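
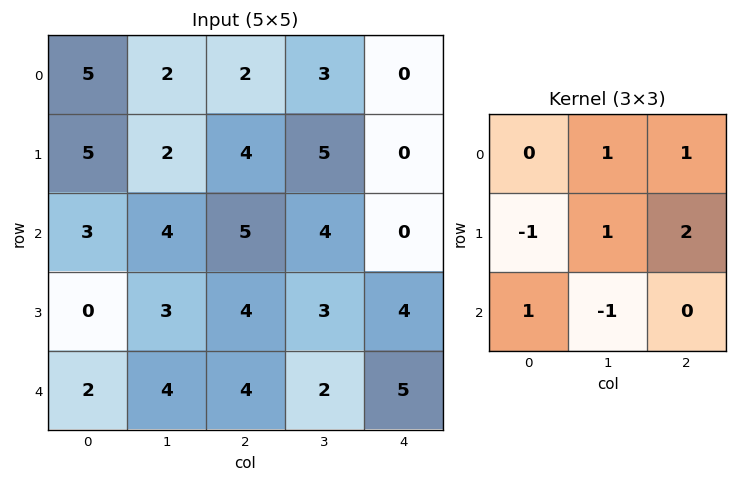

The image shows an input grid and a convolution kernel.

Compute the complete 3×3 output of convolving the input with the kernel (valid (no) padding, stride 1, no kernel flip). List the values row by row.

Output[0,0]: The receptive field on the input at this output position is [5 2 2 / 5 2 4 / 3 4 5]. Elementwise product with the kernel and sum: 2·1 + 2·1 + 5·-1 + 2·1 + 4·2 + 3·1 + 4·-1.
Output[0,1]: The receptive field on the input at this output position is [2 2 3 / 2 4 5 / 4 5 4]. Elementwise product with the kernel and sum: 2·1 + 3·1 + 2·-1 + 4·1 + 5·2 + 4·1 + 5·-1.

8 16 5
14 17 5
18 16 13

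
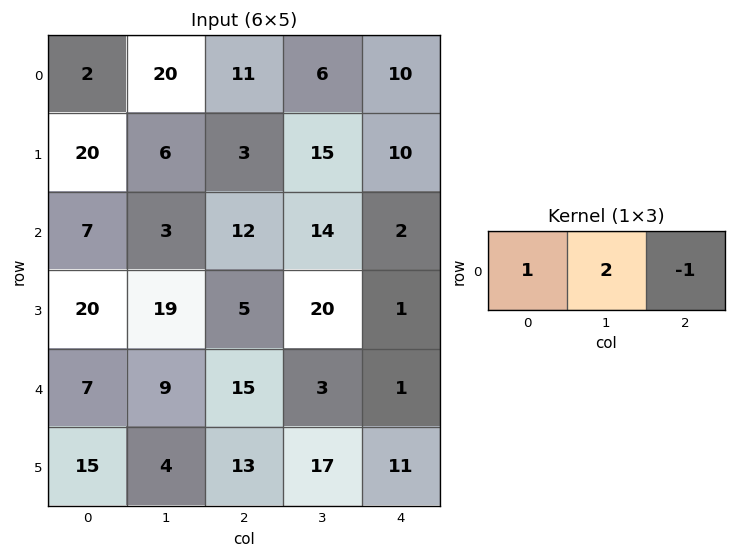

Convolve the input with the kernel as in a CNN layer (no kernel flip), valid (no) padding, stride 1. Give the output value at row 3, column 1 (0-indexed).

9

The receptive field on the input at this output position is [19 5 20]. Elementwise product with the kernel and sum: 19·1 + 5·2 + 20·-1.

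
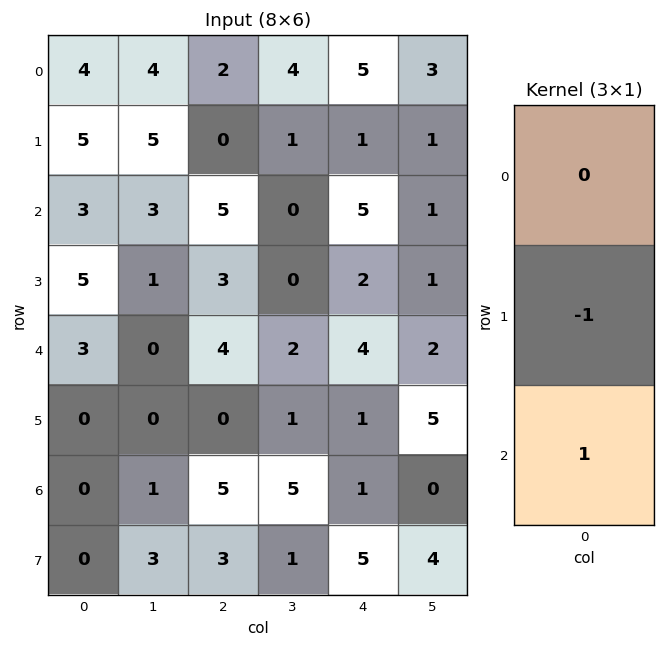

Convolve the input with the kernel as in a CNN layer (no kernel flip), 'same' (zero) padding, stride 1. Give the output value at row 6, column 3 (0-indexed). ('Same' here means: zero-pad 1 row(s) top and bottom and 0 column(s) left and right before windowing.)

The receptive field on the zero-padded input at this output position is [1 / 5 / 1]. Elementwise product with the kernel and sum: 5·-1 + 1·1.

-4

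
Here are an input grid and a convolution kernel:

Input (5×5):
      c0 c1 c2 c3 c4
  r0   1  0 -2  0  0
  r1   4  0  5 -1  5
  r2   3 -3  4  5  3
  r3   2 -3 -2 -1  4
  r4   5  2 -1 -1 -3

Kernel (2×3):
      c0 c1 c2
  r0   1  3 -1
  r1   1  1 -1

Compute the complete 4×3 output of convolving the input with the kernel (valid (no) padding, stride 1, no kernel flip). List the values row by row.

2 0 -3
-5 12 3
-9 0 9
3 -6 -8

Output[0,0]: The receptive field on the input at this output position is [1 0 -2 / 4 0 5]. Elementwise product with the kernel and sum: 1·1 + 0·3 + -2·-1 + 4·1 + 0·1 + 5·-1.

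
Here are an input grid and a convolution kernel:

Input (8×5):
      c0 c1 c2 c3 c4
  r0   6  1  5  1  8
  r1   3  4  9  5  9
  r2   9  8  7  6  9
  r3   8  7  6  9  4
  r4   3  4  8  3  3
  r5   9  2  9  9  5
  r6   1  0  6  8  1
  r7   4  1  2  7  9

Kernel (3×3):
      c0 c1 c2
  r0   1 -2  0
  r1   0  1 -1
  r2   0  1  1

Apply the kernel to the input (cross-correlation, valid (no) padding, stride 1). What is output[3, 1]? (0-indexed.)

18

The receptive field on the input at this output position is [7 6 9 / 4 8 3 / 2 9 9]. Elementwise product with the kernel and sum: 7·1 + 6·-2 + 8·1 + 3·-1 + 9·1 + 9·1.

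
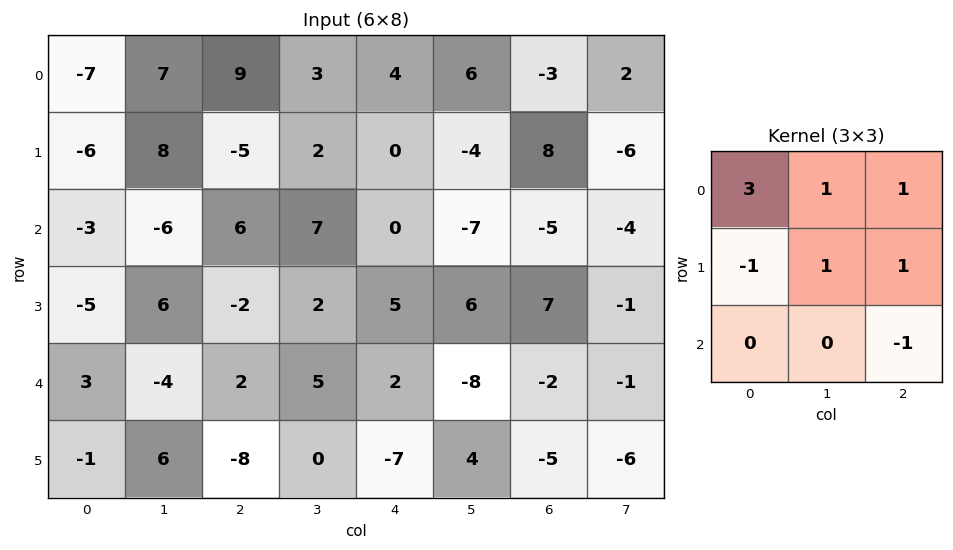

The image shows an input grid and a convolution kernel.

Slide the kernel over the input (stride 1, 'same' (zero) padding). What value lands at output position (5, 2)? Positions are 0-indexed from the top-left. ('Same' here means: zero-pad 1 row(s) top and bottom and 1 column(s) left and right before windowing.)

-19

The receptive field on the zero-padded input at this output position is [-4 2 5 / 6 -8 0 / 0 0 0]. Elementwise product with the kernel and sum: -4·3 + 2·1 + 5·1 + 6·-1 + -8·1 + 0·1 + 0·-1.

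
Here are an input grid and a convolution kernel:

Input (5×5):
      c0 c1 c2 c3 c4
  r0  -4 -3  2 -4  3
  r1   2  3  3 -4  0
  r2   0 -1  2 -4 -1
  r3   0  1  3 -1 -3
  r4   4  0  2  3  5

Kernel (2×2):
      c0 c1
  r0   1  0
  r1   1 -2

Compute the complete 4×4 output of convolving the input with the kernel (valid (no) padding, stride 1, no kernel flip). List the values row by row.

Output[0,0]: The receptive field on the input at this output position is [-4 -3 / 2 3]. Elementwise product with the kernel and sum: -4·1 + 2·1 + 3·-2.
Output[0,1]: The receptive field on the input at this output position is [-3 2 / 3 3]. Elementwise product with the kernel and sum: -3·1 + 3·1 + 3·-2.

-8 -6 13 -8
4 -2 13 -6
-2 -6 7 1
4 -3 -1 -8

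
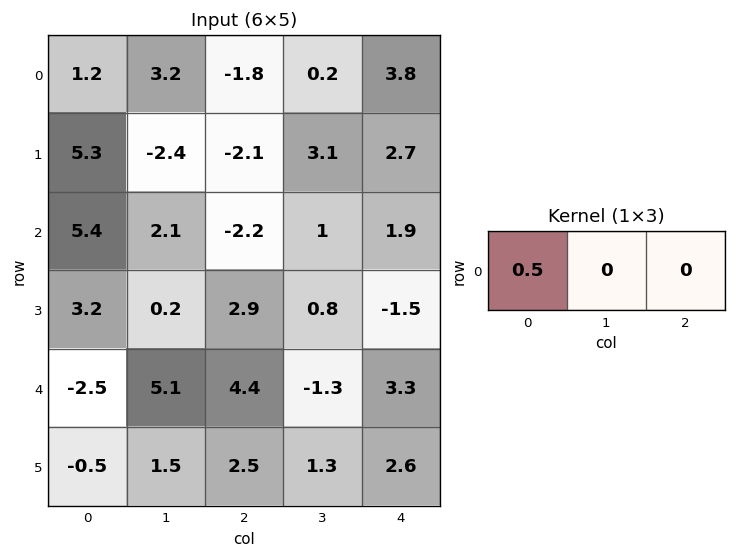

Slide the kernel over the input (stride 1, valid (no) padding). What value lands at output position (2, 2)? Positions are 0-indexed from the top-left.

-1.1

The receptive field on the input at this output position is [-2.2 1 1.9]. Elementwise product with the kernel and sum: -2.2·0.5.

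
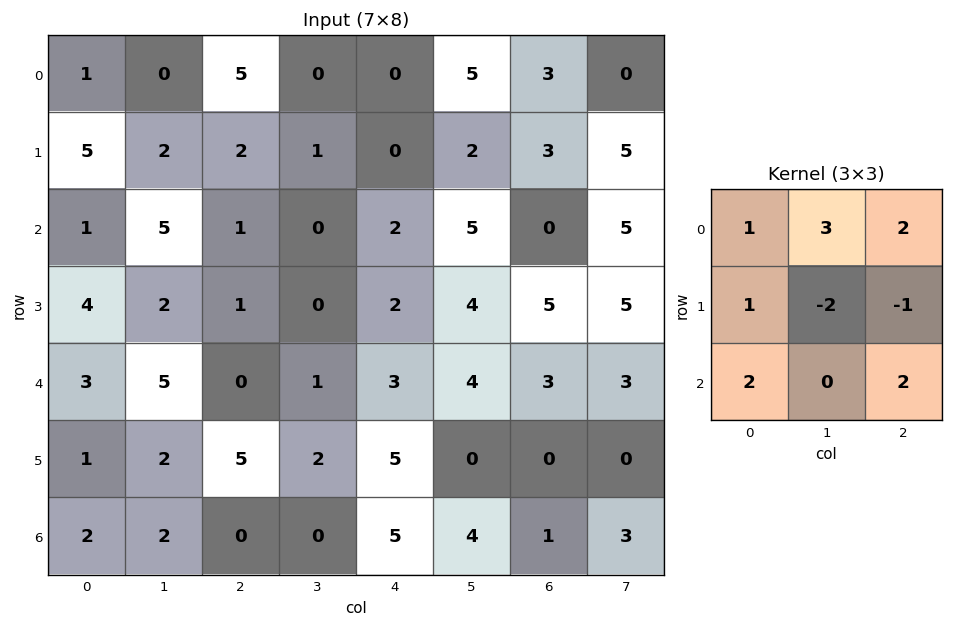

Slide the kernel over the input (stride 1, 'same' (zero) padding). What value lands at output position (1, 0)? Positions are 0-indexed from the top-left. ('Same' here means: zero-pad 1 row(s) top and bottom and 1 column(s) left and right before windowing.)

The receptive field on the zero-padded input at this output position is [0 1 0 / 0 5 2 / 0 1 5]. Elementwise product with the kernel and sum: 0·1 + 1·3 + 0·2 + 0·1 + 5·-2 + 2·-1 + 0·2 + 5·2.

1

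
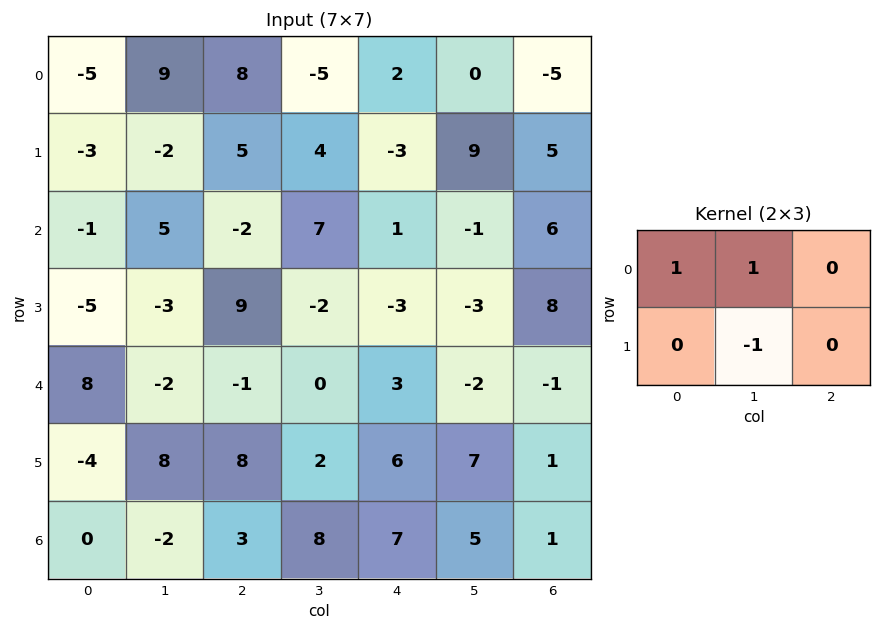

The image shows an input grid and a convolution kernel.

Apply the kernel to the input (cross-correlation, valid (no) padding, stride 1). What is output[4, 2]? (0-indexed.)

-3

The receptive field on the input at this output position is [-1 0 3 / 8 2 6]. Elementwise product with the kernel and sum: -1·1 + 0·1 + 2·-1.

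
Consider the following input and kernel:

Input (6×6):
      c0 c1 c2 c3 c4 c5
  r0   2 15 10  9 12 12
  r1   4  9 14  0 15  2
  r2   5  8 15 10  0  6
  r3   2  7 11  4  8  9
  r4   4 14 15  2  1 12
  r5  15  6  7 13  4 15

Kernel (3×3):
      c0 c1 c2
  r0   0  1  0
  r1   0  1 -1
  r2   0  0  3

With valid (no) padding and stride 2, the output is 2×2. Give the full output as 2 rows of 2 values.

Output[0,0]: The receptive field on the input at this output position is [2 15 10 / 4 9 14 / 5 8 15]. Elementwise product with the kernel and sum: 15·1 + 9·1 + 14·-1 + 15·3.

55 -6
49 9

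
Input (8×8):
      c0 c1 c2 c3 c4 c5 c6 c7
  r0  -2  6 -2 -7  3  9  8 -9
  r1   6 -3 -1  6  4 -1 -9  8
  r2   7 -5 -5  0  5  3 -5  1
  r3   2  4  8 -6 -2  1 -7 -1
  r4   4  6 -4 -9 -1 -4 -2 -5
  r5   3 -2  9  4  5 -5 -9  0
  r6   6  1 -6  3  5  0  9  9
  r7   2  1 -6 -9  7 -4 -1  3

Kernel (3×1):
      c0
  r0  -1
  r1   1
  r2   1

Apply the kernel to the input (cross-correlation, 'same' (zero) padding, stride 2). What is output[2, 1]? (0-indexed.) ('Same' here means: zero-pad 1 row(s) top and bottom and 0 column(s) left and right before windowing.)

-3

The receptive field on the zero-padded input at this output position is [8 / -4 / 9]. Elementwise product with the kernel and sum: 8·-1 + -4·1 + 9·1.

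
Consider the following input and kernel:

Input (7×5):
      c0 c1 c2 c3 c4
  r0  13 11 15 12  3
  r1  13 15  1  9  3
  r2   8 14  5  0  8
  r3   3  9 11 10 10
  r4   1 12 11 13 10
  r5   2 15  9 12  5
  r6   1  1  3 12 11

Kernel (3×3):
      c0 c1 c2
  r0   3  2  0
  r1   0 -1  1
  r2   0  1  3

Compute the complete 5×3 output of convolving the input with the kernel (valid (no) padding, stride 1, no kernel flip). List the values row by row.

Output[0,0]: The receptive field on the input at this output position is [13 11 15 / 13 15 1 / 8 14 5]. Elementwise product with the kernel and sum: 13·3 + 11·2 + 15·-1 + 1·1 + 14·1 + 5·3.
Output[0,1]: The receptive field on the input at this output position is [11 15 12 / 15 1 9 / 14 5 0]. Elementwise product with the kernel and sum: 11·3 + 15·2 + 1·-1 + 9·1 + 5·1 + 0·3.

76 76 87
102 83 69
99 101 58
68 96 77
31 100 97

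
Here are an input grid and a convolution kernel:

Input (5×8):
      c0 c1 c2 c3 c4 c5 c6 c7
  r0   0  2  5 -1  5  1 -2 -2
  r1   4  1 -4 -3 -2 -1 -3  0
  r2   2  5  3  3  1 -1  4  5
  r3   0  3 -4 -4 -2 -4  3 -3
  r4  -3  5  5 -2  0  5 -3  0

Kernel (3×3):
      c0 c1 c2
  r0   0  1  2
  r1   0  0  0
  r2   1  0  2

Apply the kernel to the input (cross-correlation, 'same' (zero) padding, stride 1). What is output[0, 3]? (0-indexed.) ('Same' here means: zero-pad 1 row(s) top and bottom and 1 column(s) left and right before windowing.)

The receptive field on the zero-padded input at this output position is [0 0 0 / 5 -1 5 / -4 -3 -2]. Elementwise product with the kernel and sum: 0·1 + 0·2 + -4·1 + -2·2.

-8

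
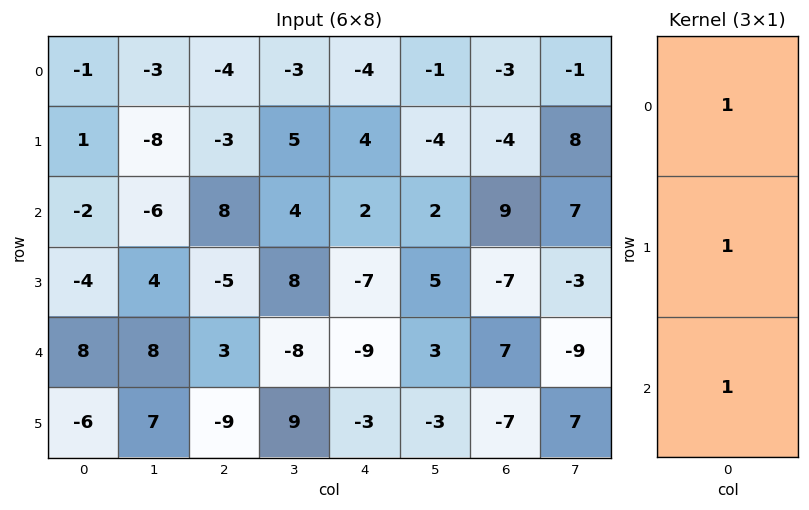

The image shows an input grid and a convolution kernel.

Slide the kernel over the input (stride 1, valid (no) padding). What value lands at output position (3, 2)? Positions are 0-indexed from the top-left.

The receptive field on the input at this output position is [-5 / 3 / -9]. Elementwise product with the kernel and sum: -5·1 + 3·1 + -9·1.

-11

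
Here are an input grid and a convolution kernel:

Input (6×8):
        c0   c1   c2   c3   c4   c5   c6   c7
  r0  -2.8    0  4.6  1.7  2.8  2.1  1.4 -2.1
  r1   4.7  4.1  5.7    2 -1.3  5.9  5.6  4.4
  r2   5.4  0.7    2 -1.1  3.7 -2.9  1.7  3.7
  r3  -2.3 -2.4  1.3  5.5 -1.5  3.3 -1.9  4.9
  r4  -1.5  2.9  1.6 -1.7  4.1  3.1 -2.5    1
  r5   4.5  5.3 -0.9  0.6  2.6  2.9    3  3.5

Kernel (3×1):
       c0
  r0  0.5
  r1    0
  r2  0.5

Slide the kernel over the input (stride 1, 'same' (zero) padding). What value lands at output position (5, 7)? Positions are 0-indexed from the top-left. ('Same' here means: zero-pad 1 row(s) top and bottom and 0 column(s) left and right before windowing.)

0.5

The receptive field on the zero-padded input at this output position is [1 / 3.5 / 0]. Elementwise product with the kernel and sum: 1·0.5 + 0·0.5.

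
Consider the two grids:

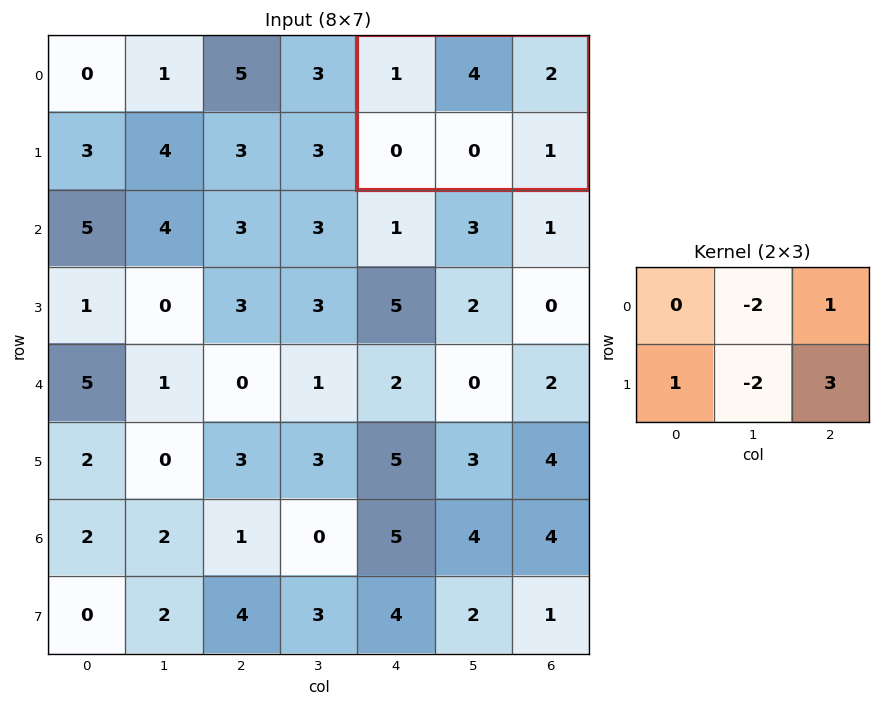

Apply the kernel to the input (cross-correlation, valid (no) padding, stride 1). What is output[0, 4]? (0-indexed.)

-3

The receptive field on the input at this output position is [1 4 2 / 0 0 1]. Elementwise product with the kernel and sum: 4·-2 + 2·1 + 0·1 + 0·-2 + 1·3.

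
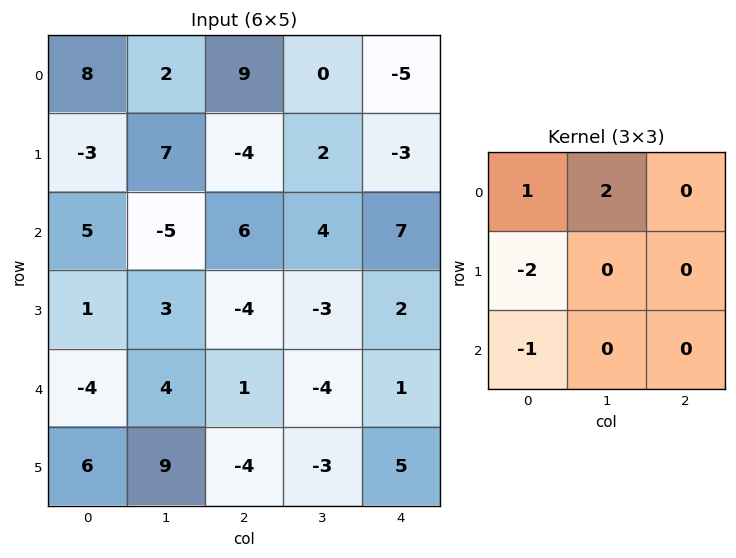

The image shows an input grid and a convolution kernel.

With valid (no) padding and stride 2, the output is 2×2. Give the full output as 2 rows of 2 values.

13 11
-3 21

Output[0,0]: The receptive field on the input at this output position is [8 2 9 / -3 7 -4 / 5 -5 6]. Elementwise product with the kernel and sum: 8·1 + 2·2 + -3·-2 + 5·-1.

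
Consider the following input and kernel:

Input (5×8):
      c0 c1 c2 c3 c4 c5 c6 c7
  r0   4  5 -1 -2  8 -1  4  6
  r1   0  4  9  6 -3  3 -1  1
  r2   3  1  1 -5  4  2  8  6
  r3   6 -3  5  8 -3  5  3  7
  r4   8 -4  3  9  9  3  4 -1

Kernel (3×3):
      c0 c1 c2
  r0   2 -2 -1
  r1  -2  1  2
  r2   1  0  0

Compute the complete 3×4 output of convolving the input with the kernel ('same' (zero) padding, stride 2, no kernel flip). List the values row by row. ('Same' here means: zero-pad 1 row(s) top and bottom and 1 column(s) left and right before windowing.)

Output[0,0]: The receptive field on the zero-padded input at this output position is [0 0 0 / 0 4 5 / 0 0 4]. Elementwise product with the kernel and sum: 0·2 + 0·-2 + 0·-1 + 0·-2 + 4·1 + 5·2 + 0·1.

14 -11 16 21
1 -30 41 28
-9 5 14 -7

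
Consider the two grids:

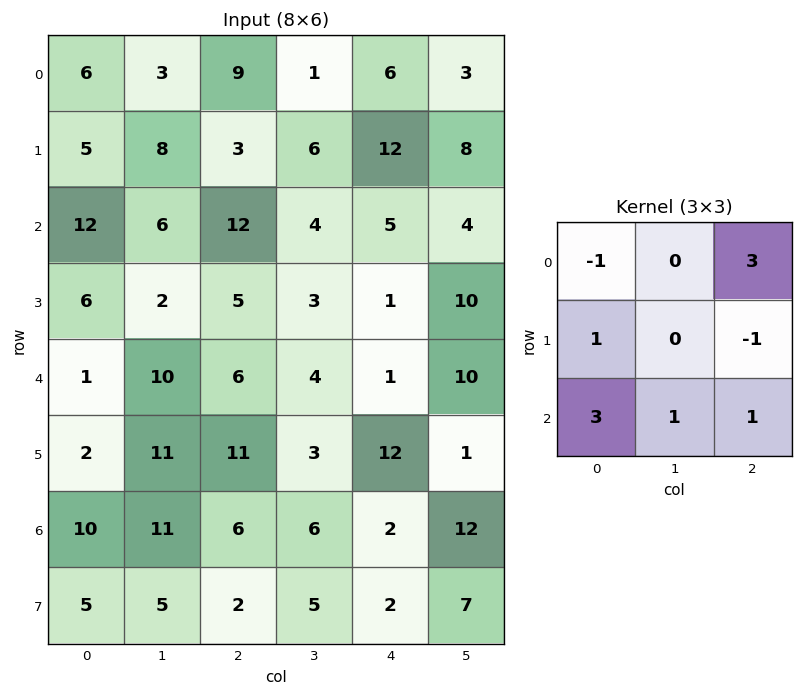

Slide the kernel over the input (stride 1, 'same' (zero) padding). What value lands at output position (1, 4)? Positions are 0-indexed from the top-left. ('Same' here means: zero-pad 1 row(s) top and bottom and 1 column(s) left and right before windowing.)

27

The receptive field on the zero-padded input at this output position is [1 6 3 / 6 12 8 / 4 5 4]. Elementwise product with the kernel and sum: 1·-1 + 3·3 + 6·1 + 8·-1 + 4·3 + 5·1 + 4·1.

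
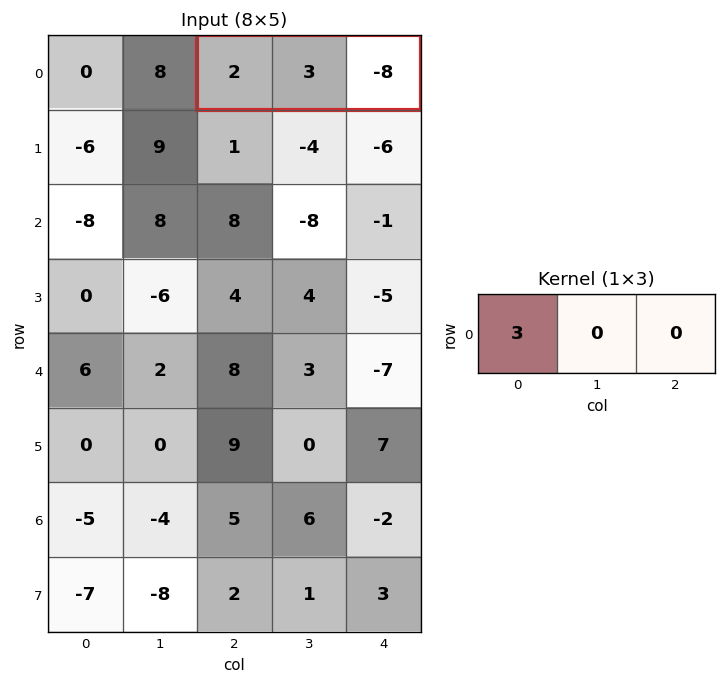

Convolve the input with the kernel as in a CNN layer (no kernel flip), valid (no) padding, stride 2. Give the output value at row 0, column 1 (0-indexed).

The receptive field on the input at this output position is [2 3 -8]. Elementwise product with the kernel and sum: 2·3.

6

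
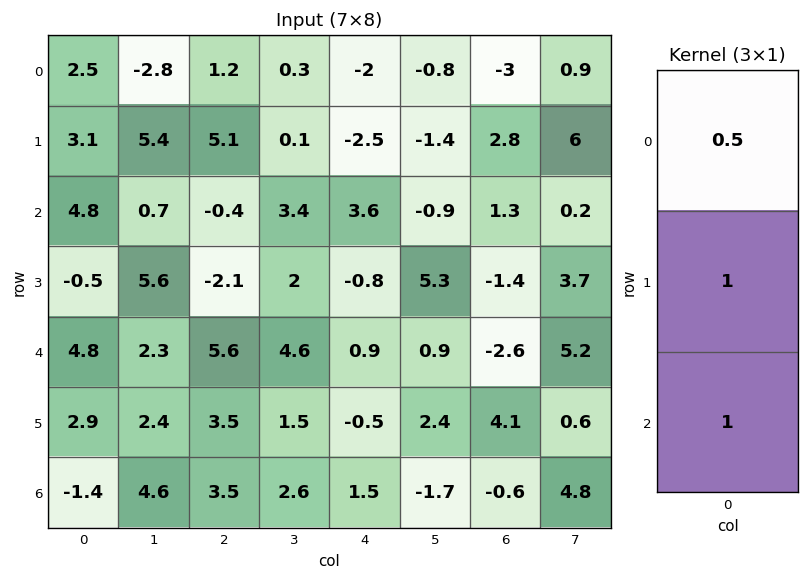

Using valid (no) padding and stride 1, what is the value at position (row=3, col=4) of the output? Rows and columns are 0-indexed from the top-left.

0

The receptive field on the input at this output position is [-0.8 / 0.9 / -0.5]. Elementwise product with the kernel and sum: -0.8·0.5 + 0.9·1 + -0.5·1.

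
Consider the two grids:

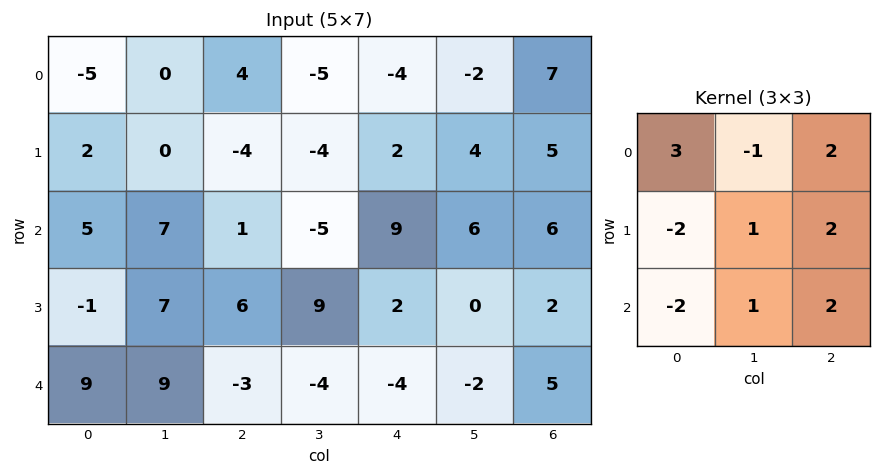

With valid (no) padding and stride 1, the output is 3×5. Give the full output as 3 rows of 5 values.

-20 -49 28 34 14
18 -17 8 9 12
16 -9 21 -28 49

Output[0,0]: The receptive field on the input at this output position is [-5 0 4 / 2 0 -4 / 5 7 1]. Elementwise product with the kernel and sum: -5·3 + 0·-1 + 4·2 + 2·-2 + 0·1 + -4·2 + 5·-2 + 7·1 + 1·2.
Output[0,1]: The receptive field on the input at this output position is [0 4 -5 / 0 -4 -4 / 7 1 -5]. Elementwise product with the kernel and sum: 0·3 + 4·-1 + -5·2 + 0·-2 + -4·1 + -4·2 + 7·-2 + 1·1 + -5·2.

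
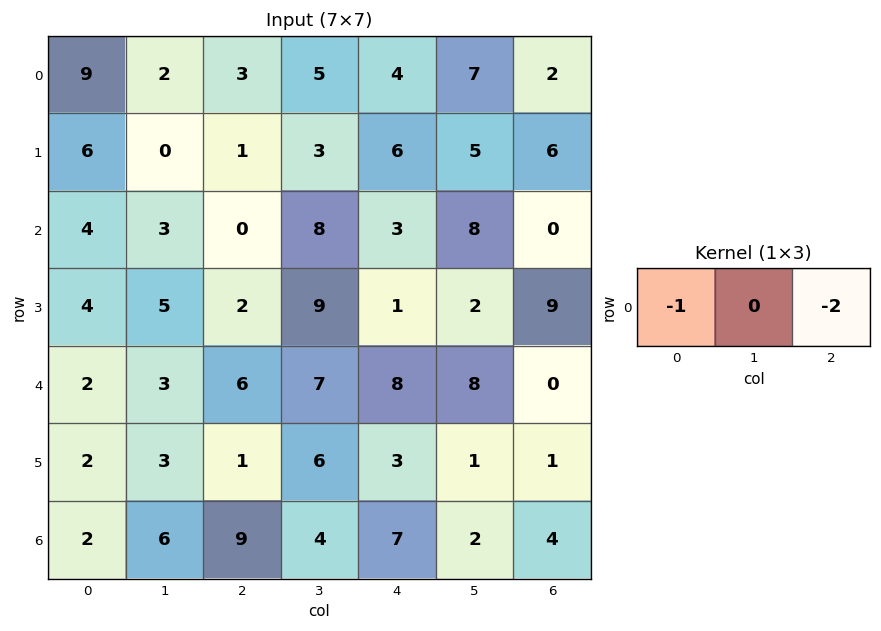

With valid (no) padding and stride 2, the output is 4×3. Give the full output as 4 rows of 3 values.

Output[0,0]: The receptive field on the input at this output position is [9 2 3]. Elementwise product with the kernel and sum: 9·-1 + 3·-2.

-15 -11 -8
-4 -6 -3
-14 -22 -8
-20 -23 -15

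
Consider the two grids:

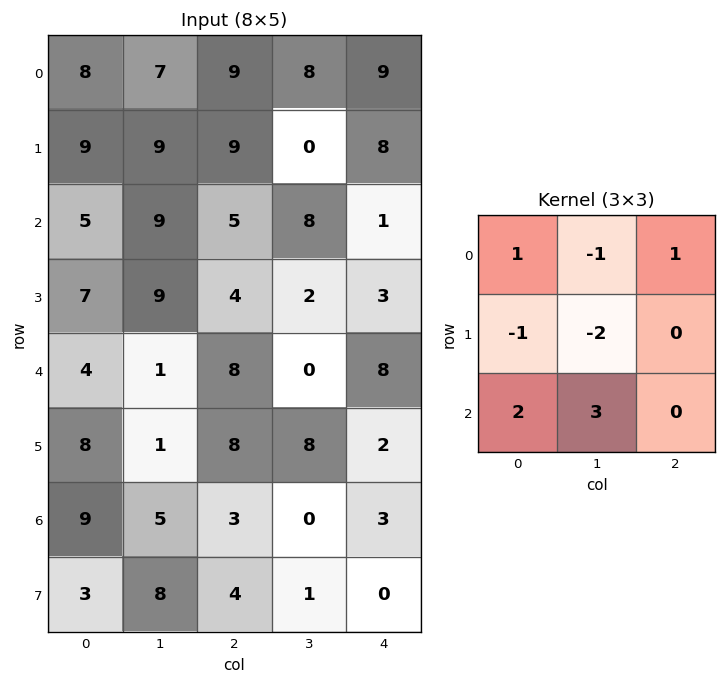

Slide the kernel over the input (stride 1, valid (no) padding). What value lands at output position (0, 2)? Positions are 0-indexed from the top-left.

35

The receptive field on the input at this output position is [9 8 9 / 9 0 8 / 5 8 1]. Elementwise product with the kernel and sum: 9·1 + 8·-1 + 9·1 + 9·-1 + 0·-2 + 5·2 + 8·3.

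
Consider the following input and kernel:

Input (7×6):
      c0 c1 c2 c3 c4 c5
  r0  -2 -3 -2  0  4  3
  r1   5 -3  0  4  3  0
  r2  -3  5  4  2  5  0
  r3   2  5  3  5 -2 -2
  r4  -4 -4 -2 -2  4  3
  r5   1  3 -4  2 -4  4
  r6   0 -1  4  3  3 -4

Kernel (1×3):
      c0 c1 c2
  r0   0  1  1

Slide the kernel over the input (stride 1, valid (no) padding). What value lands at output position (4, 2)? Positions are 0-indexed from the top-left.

2

The receptive field on the input at this output position is [-2 -2 4]. Elementwise product with the kernel and sum: -2·1 + 4·1.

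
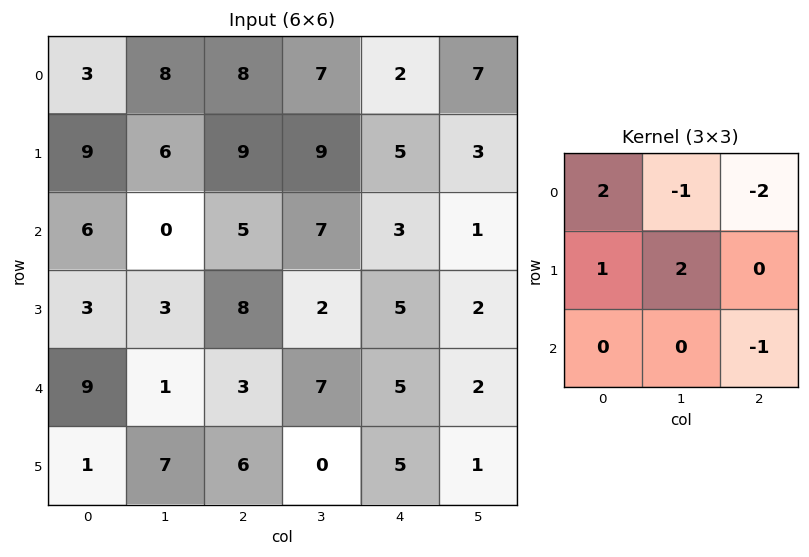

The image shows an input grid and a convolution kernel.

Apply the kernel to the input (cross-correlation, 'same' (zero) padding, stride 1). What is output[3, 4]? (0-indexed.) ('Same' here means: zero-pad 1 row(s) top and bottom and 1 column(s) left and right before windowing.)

The receptive field on the zero-padded input at this output position is [7 3 1 / 2 5 2 / 7 5 2]. Elementwise product with the kernel and sum: 7·2 + 3·-1 + 1·-2 + 2·1 + 5·2 + 2·-1.

19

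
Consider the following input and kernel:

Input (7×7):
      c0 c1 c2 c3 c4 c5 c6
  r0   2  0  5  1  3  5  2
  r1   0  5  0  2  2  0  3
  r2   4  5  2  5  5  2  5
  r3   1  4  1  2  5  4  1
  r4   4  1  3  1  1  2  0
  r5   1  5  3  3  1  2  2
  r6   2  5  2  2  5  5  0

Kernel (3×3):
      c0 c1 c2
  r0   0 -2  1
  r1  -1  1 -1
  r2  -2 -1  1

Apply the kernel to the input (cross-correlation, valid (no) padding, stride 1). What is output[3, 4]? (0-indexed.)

-8

The receptive field on the input at this output position is [5 4 1 / 1 2 0 / 1 2 2]. Elementwise product with the kernel and sum: 4·-2 + 1·1 + 1·-1 + 2·1 + 0·-1 + 1·-2 + 2·-1 + 2·1.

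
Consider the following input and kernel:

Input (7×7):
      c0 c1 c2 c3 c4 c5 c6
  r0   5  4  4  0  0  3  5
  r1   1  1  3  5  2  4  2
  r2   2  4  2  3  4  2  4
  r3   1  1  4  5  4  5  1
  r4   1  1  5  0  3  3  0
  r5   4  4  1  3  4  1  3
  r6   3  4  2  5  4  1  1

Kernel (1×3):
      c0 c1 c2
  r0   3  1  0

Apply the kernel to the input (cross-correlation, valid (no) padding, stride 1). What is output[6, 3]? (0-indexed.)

The receptive field on the input at this output position is [5 4 1]. Elementwise product with the kernel and sum: 5·3 + 4·1.

19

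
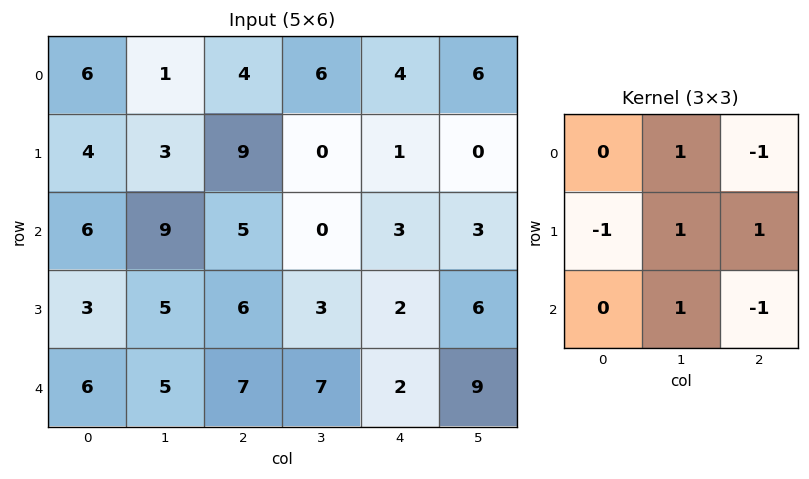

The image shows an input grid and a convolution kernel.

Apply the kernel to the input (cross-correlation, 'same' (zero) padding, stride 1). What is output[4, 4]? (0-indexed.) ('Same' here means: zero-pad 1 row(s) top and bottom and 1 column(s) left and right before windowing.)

0

The receptive field on the zero-padded input at this output position is [3 2 6 / 7 2 9 / 0 0 0]. Elementwise product with the kernel and sum: 2·1 + 6·-1 + 7·-1 + 2·1 + 9·1 + 0·1 + 0·-1.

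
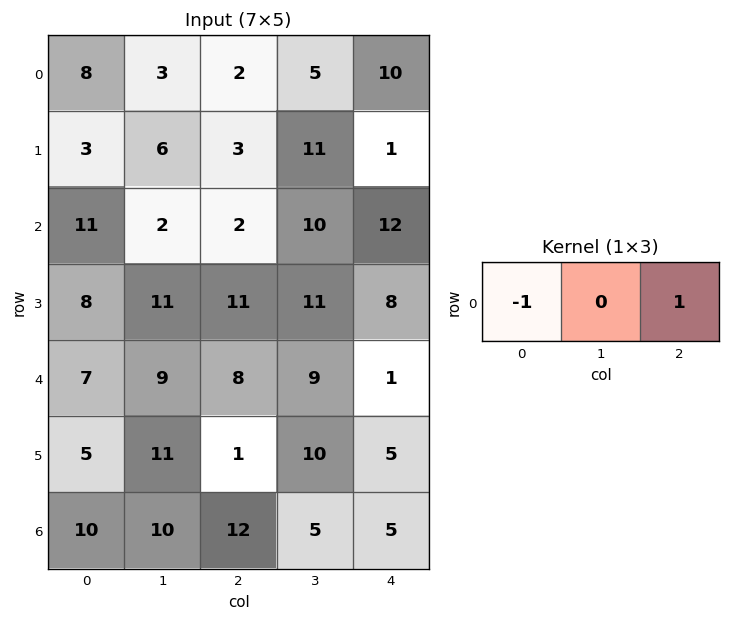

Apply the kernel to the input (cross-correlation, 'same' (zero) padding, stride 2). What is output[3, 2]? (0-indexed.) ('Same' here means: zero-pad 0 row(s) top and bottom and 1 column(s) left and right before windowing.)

The receptive field on the zero-padded input at this output position is [5 5 0]. Elementwise product with the kernel and sum: 5·-1 + 0·1.

-5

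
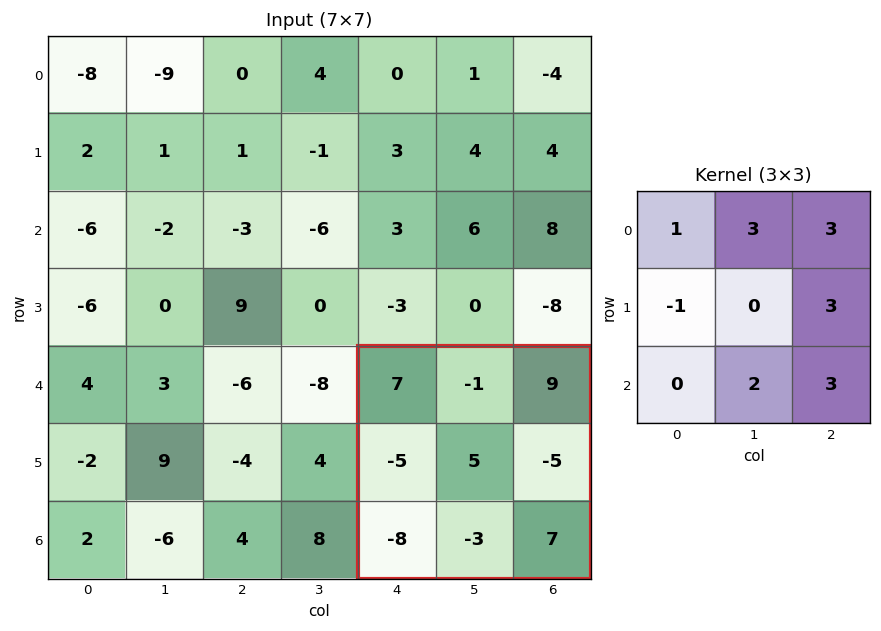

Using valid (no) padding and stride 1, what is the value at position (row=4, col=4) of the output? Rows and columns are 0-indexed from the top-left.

36

The receptive field on the input at this output position is [7 -1 9 / -5 5 -5 / -8 -3 7]. Elementwise product with the kernel and sum: 7·1 + -1·3 + 9·3 + -5·-1 + -5·3 + -3·2 + 7·3.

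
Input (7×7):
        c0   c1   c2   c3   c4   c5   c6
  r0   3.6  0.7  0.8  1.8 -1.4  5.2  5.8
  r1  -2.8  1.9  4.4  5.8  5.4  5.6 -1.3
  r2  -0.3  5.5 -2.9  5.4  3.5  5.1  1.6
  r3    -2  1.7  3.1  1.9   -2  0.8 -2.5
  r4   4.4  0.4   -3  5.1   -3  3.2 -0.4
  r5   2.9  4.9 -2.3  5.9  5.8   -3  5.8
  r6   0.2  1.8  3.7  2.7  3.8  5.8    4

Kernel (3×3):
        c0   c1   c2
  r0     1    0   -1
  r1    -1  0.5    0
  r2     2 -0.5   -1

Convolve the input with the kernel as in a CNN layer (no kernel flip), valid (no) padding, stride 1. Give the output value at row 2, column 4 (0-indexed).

The receptive field on the input at this output position is [3.5 5.1 1.6 / -2 0.8 -2.5 / -3 3.2 -0.4]. Elementwise product with the kernel and sum: 3.5·1 + 1.6·-1 + -2·-1 + 0.8·0.5 + -3·2 + 3.2·-0.5 + -0.4·-1.

-2.9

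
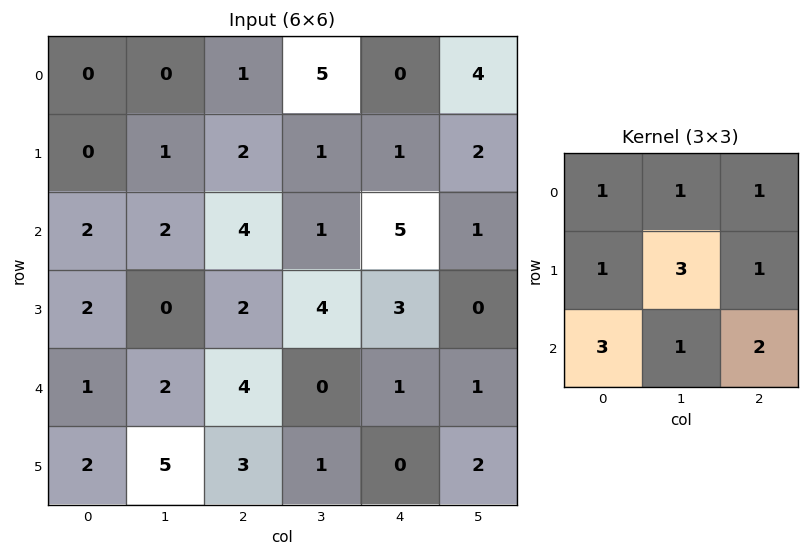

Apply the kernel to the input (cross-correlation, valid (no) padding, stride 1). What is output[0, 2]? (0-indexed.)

35

The receptive field on the input at this output position is [1 5 0 / 2 1 1 / 4 1 5]. Elementwise product with the kernel and sum: 1·1 + 5·1 + 0·1 + 2·1 + 1·3 + 1·1 + 4·3 + 1·1 + 5·2.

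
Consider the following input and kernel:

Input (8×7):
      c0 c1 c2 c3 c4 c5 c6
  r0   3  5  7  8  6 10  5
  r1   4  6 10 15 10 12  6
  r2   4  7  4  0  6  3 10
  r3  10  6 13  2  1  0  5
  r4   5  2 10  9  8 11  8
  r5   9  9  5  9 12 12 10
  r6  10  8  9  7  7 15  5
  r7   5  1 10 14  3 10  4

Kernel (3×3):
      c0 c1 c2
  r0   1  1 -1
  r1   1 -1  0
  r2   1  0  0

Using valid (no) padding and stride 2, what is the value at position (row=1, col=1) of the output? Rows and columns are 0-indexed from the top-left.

19

The receptive field on the input at this output position is [4 0 6 / 13 2 1 / 10 9 8]. Elementwise product with the kernel and sum: 4·1 + 0·1 + 6·-1 + 13·1 + 2·-1 + 10·1.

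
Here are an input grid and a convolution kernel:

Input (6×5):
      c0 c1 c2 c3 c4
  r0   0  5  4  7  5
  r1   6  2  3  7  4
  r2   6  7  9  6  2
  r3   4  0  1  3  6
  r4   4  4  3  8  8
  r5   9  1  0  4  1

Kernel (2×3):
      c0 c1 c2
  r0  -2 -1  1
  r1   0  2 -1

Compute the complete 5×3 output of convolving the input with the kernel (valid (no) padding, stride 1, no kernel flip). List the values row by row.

0 -8 0
-6 12 1
-11 -18 -22
-2 0 9
-7 -7 1

Output[0,0]: The receptive field on the input at this output position is [0 5 4 / 6 2 3]. Elementwise product with the kernel and sum: 0·-2 + 5·-1 + 4·1 + 2·2 + 3·-1.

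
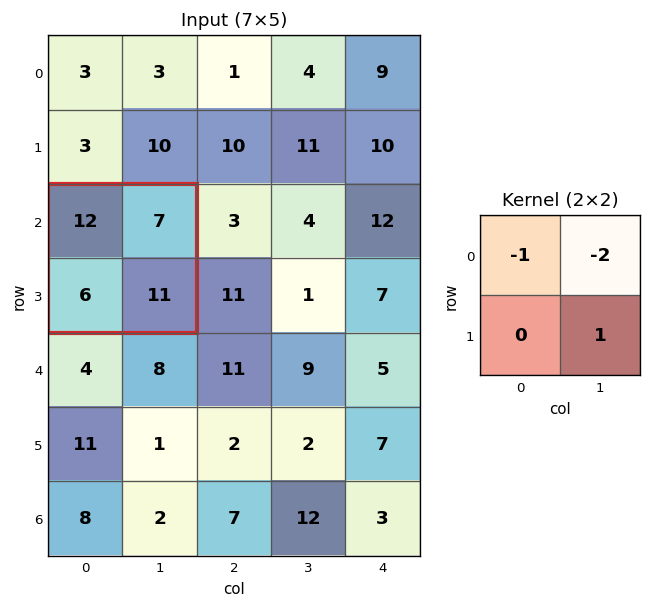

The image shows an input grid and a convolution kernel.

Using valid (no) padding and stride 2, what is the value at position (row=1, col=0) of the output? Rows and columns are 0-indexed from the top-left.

The receptive field on the input at this output position is [12 7 / 6 11]. Elementwise product with the kernel and sum: 12·-1 + 7·-2 + 11·1.

-15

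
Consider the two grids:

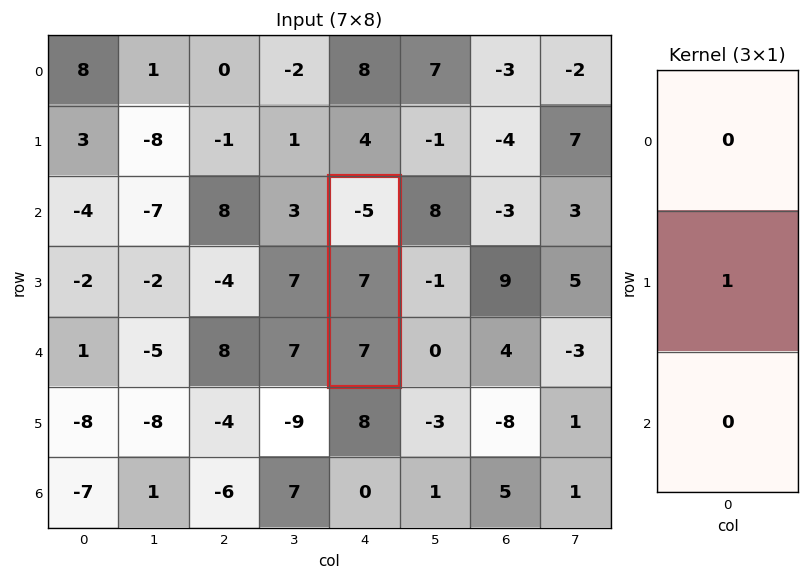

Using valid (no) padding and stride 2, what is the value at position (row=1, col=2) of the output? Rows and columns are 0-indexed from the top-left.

7

The receptive field on the input at this output position is [-5 / 7 / 7]. Elementwise product with the kernel and sum: 7·1.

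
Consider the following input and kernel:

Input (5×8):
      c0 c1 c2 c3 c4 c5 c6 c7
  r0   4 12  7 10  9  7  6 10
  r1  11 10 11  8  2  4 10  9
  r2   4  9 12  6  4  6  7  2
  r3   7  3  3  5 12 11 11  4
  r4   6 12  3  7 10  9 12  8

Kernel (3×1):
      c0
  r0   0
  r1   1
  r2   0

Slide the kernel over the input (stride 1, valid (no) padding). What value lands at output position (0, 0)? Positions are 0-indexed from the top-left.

The receptive field on the input at this output position is [4 / 11 / 4]. Elementwise product with the kernel and sum: 11·1.

11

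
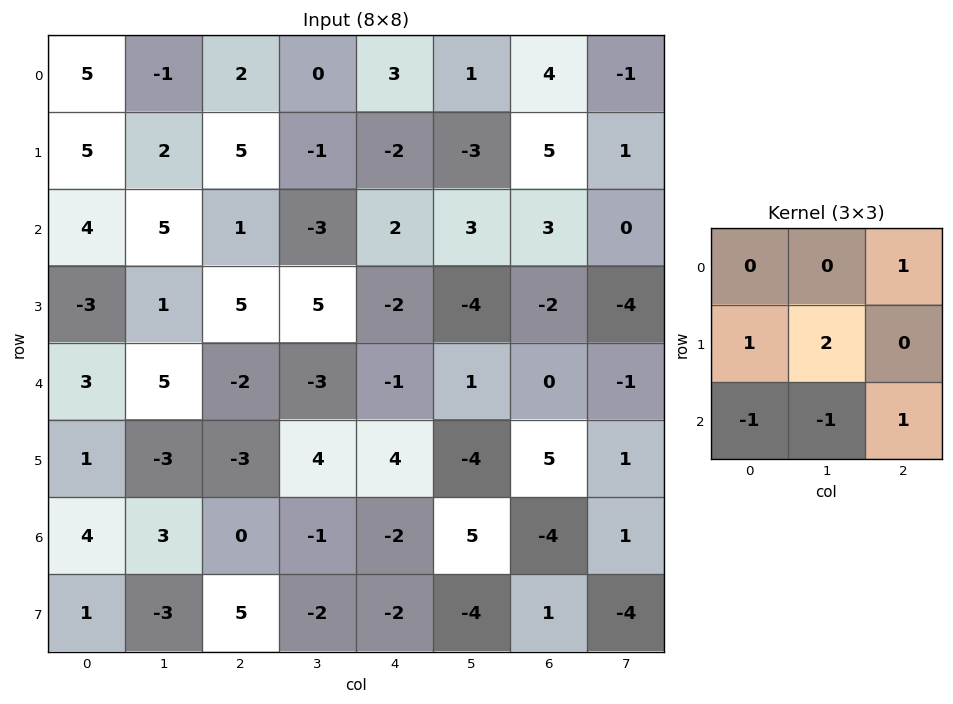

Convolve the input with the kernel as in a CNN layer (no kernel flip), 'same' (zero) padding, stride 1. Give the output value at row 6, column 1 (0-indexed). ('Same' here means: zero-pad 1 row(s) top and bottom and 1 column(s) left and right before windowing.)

The receptive field on the zero-padded input at this output position is [1 -3 -3 / 4 3 0 / 1 -3 5]. Elementwise product with the kernel and sum: -3·1 + 4·1 + 3·2 + 1·-1 + -3·-1 + 5·1.

14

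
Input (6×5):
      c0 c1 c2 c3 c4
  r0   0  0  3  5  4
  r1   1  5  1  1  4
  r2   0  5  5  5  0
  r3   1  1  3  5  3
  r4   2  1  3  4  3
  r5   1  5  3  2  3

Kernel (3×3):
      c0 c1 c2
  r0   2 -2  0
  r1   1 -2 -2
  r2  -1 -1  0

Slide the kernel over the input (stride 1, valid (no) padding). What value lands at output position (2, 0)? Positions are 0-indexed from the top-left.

The receptive field on the input at this output position is [0 5 5 / 1 1 3 / 2 1 3]. Elementwise product with the kernel and sum: 0·2 + 5·-2 + 1·1 + 1·-2 + 3·-2 + 2·-1 + 1·-1.

-20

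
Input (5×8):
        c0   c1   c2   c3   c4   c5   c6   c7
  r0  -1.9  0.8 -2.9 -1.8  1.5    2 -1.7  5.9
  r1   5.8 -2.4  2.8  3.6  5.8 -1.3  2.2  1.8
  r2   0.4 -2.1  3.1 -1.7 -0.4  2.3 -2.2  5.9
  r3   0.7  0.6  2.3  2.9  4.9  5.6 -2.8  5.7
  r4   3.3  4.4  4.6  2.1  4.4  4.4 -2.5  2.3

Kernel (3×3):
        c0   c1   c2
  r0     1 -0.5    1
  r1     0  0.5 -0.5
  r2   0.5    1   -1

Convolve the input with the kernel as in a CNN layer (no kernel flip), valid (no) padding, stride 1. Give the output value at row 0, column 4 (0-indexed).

The receptive field on the input at this output position is [1.5 2 -1.7 / 5.8 -1.3 2.2 / -0.4 2.3 -2.2]. Elementwise product with the kernel and sum: 1.5·1 + 2·-0.5 + -1.7·1 + -1.3·0.5 + 2.2·-0.5 + -0.4·0.5 + 2.3·1 + -2.2·-1.

1.35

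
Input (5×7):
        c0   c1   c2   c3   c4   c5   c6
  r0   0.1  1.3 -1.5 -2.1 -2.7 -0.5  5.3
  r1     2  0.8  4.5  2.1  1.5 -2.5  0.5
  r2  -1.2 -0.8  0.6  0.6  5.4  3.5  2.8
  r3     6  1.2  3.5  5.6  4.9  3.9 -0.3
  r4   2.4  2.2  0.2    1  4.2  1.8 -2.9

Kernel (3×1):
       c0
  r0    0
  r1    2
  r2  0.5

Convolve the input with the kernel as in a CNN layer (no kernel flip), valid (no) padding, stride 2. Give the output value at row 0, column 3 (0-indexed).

The receptive field on the input at this output position is [5.3 / 0.5 / 2.8]. Elementwise product with the kernel and sum: 0.5·2 + 2.8·0.5.

2.4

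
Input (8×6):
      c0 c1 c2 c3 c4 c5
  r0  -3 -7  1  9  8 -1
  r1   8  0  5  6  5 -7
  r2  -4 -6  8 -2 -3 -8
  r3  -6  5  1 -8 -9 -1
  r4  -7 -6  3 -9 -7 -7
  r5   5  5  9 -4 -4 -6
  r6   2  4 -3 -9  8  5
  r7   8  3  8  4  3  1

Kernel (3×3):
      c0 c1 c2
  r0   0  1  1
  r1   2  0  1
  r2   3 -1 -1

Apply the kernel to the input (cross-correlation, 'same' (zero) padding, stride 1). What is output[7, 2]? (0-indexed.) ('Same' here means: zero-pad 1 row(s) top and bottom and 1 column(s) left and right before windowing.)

The receptive field on the zero-padded input at this output position is [4 -3 -9 / 3 8 4 / 0 0 0]. Elementwise product with the kernel and sum: -3·1 + -9·1 + 3·2 + 4·1 + 0·3 + 0·-1 + 0·-1.

-2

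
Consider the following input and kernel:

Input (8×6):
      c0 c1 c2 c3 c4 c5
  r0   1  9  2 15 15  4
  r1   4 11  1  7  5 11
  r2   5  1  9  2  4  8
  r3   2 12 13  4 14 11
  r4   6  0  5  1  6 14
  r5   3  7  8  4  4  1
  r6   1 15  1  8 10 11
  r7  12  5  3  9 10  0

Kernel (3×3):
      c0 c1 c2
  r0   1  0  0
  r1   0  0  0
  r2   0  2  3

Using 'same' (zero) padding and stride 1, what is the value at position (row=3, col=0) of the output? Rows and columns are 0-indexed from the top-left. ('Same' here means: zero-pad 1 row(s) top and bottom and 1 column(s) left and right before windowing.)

12

The receptive field on the zero-padded input at this output position is [0 5 1 / 0 2 12 / 0 6 0]. Elementwise product with the kernel and sum: 0·1 + 6·2 + 0·3.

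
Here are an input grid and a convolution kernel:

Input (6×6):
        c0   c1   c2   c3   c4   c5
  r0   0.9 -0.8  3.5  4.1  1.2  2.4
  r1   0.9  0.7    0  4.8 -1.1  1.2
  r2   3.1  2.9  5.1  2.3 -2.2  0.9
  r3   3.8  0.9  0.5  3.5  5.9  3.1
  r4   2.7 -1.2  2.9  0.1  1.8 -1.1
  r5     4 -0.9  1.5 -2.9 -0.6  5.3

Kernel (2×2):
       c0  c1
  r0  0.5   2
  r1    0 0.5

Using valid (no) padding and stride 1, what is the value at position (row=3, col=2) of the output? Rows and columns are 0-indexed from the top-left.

The receptive field on the input at this output position is [0.5 3.5 / 2.9 0.1]. Elementwise product with the kernel and sum: 0.5·0.5 + 3.5·2 + 0.1·0.5.

7.3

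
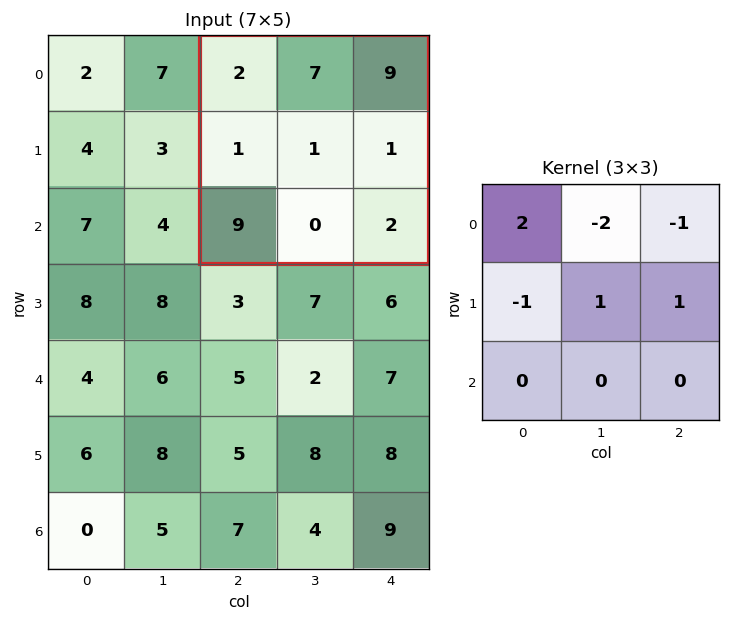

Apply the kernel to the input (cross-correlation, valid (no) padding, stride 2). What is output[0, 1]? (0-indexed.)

-18

The receptive field on the input at this output position is [2 7 9 / 1 1 1 / 9 0 2]. Elementwise product with the kernel and sum: 2·2 + 7·-2 + 9·-1 + 1·-1 + 1·1 + 1·1.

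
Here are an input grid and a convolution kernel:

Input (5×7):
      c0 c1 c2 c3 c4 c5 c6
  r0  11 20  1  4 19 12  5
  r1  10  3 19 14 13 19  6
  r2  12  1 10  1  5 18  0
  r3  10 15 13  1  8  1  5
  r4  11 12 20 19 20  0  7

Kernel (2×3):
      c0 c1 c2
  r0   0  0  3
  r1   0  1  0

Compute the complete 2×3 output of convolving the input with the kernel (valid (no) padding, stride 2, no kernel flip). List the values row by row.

Output[0,0]: The receptive field on the input at this output position is [11 20 1 / 10 3 19]. Elementwise product with the kernel and sum: 1·3 + 3·1.
Output[0,1]: The receptive field on the input at this output position is [1 4 19 / 19 14 13]. Elementwise product with the kernel and sum: 19·3 + 14·1.

6 71 34
45 16 1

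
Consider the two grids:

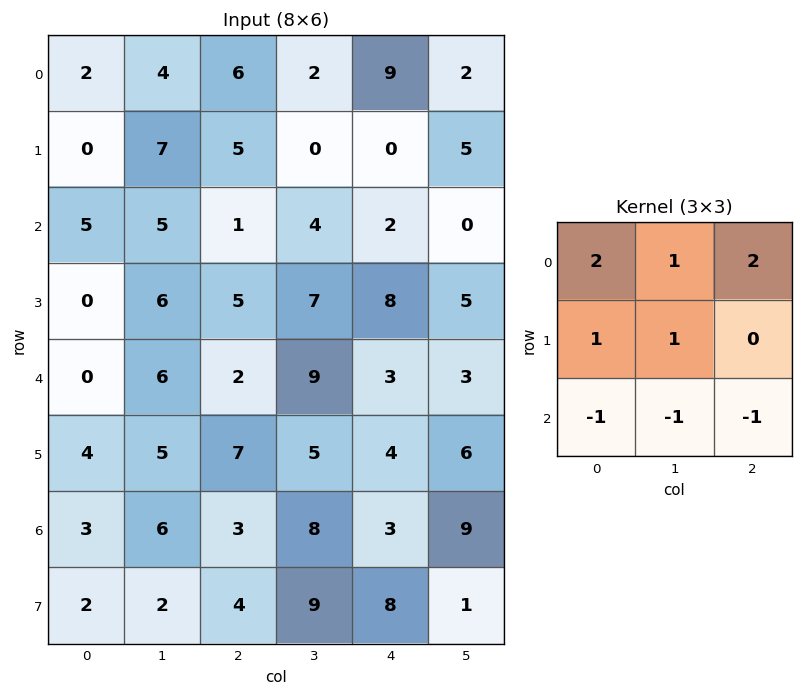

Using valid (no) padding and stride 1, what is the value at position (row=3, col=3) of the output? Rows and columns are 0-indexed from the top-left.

29

The receptive field on the input at this output position is [7 8 5 / 9 3 3 / 5 4 6]. Elementwise product with the kernel and sum: 7·2 + 8·1 + 5·2 + 9·1 + 3·1 + 5·-1 + 4·-1 + 6·-1.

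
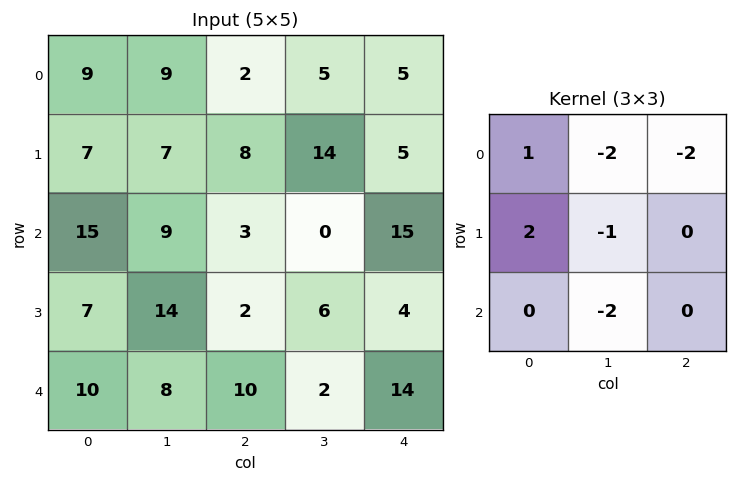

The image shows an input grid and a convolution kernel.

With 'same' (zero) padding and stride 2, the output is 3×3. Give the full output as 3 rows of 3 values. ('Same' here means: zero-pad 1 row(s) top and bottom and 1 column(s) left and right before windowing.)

-23 0 -5
-57 -26 -19
-52 4 -12

Output[0,0]: The receptive field on the zero-padded input at this output position is [0 0 0 / 0 9 9 / 0 7 7]. Elementwise product with the kernel and sum: 0·1 + 0·-2 + 0·-2 + 0·2 + 9·-1 + 7·-2.
Output[0,1]: The receptive field on the zero-padded input at this output position is [0 0 0 / 9 2 5 / 7 8 14]. Elementwise product with the kernel and sum: 0·1 + 0·-2 + 0·-2 + 9·2 + 2·-1 + 8·-2.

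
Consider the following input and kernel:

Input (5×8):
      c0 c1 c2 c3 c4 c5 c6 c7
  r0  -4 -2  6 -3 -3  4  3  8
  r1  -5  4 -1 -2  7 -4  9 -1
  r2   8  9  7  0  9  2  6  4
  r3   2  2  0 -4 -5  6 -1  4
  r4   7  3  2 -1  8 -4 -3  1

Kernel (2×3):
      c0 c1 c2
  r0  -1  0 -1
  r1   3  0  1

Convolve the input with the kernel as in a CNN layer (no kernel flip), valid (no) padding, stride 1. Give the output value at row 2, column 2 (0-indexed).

The receptive field on the input at this output position is [7 0 9 / 0 -4 -5]. Elementwise product with the kernel and sum: 7·-1 + 9·-1 + 0·3 + -5·1.

-21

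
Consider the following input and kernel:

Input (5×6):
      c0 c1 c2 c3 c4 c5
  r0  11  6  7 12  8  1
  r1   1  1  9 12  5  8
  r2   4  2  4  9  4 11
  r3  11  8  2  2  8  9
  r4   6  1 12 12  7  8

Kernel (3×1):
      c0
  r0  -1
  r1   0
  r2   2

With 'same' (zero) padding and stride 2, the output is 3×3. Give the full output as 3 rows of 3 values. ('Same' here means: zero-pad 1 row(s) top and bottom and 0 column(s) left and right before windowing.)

Output[0,0]: The receptive field on the zero-padded input at this output position is [0 / 11 / 1]. Elementwise product with the kernel and sum: 0·-1 + 1·2.

2 18 10
21 -5 11
-11 -2 -8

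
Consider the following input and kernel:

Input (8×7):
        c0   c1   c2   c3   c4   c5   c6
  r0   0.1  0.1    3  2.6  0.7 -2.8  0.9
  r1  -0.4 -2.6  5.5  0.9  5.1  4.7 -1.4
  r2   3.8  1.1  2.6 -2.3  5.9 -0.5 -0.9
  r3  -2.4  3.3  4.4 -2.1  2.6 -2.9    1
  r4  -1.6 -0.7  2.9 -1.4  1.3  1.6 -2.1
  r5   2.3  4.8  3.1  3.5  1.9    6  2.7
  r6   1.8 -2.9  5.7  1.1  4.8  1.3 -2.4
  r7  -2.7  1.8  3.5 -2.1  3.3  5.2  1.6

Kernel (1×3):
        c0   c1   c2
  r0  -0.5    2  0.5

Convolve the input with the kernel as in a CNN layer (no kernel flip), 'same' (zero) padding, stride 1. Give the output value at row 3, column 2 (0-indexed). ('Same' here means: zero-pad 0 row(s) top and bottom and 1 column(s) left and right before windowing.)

6.1

The receptive field on the zero-padded input at this output position is [3.3 4.4 -2.1]. Elementwise product with the kernel and sum: 3.3·-0.5 + 4.4·2 + -2.1·0.5.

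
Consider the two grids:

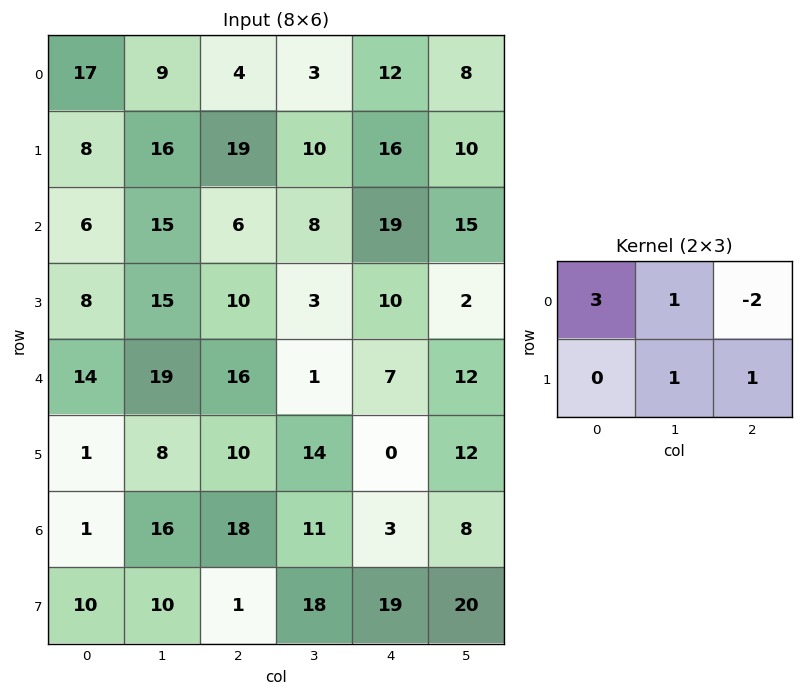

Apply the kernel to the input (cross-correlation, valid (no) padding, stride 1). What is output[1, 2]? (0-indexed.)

62

The receptive field on the input at this output position is [19 10 16 / 6 8 19]. Elementwise product with the kernel and sum: 19·3 + 10·1 + 16·-2 + 8·1 + 19·1.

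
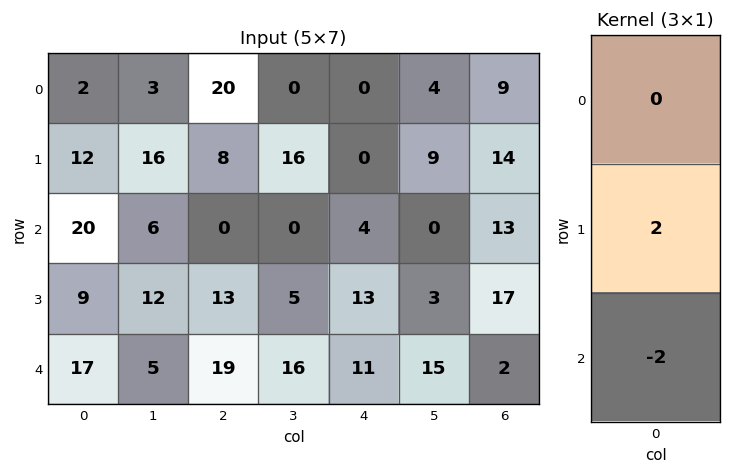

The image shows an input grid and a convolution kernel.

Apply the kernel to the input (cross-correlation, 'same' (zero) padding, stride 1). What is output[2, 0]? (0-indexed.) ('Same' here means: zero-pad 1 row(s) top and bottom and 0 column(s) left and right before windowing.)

The receptive field on the zero-padded input at this output position is [12 / 20 / 9]. Elementwise product with the kernel and sum: 20·2 + 9·-2.

22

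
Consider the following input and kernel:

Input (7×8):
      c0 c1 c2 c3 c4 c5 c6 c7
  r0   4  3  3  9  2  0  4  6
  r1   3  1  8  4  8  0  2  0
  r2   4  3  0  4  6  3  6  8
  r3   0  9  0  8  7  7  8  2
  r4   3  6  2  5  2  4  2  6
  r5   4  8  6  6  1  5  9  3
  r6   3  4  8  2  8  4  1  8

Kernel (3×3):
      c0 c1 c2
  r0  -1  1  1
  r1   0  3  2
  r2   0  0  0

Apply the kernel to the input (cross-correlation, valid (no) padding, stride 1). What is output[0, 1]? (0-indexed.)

The receptive field on the input at this output position is [3 3 9 / 1 8 4 / 3 0 4]. Elementwise product with the kernel and sum: 3·-1 + 3·1 + 9·1 + 8·3 + 4·2.

41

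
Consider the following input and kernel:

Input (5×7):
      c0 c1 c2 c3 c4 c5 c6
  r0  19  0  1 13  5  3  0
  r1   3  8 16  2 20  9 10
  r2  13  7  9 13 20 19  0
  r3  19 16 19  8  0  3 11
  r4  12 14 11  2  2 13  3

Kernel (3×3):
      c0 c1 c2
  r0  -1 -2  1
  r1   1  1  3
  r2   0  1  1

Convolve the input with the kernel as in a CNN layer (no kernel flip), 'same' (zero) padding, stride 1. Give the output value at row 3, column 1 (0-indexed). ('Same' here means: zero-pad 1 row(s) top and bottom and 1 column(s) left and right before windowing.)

99

The receptive field on the zero-padded input at this output position is [13 7 9 / 19 16 19 / 12 14 11]. Elementwise product with the kernel and sum: 13·-1 + 7·-2 + 9·1 + 19·1 + 16·1 + 19·3 + 14·1 + 11·1.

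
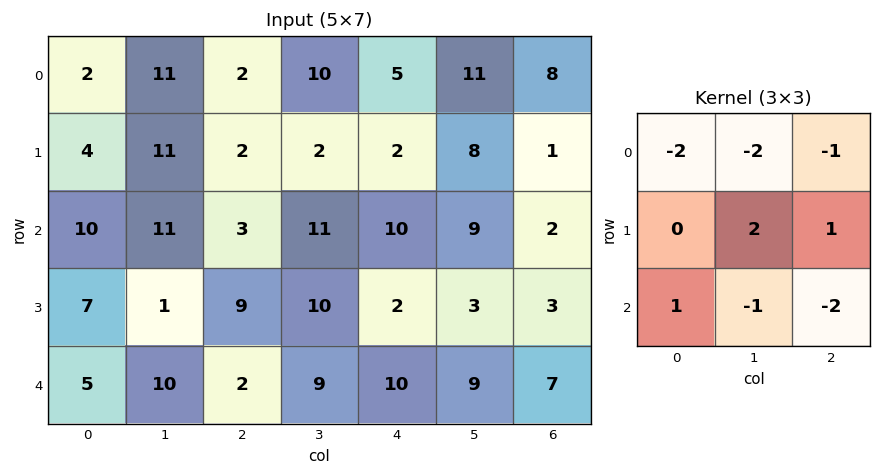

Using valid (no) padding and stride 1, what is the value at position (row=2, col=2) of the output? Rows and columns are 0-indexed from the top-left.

-43

The receptive field on the input at this output position is [3 11 10 / 9 10 2 / 2 9 10]. Elementwise product with the kernel and sum: 3·-2 + 11·-2 + 10·-1 + 10·2 + 2·1 + 2·1 + 9·-1 + 10·-2.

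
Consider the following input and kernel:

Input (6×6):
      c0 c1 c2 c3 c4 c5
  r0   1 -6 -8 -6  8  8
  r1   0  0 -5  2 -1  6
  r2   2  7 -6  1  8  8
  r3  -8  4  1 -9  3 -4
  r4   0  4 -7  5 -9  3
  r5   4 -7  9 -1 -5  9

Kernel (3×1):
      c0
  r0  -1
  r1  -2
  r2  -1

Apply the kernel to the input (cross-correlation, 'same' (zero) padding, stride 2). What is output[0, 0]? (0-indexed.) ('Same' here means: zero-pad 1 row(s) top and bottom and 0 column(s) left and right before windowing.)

-2

The receptive field on the zero-padded input at this output position is [0 / 1 / 0]. Elementwise product with the kernel and sum: 0·-1 + 1·-2 + 0·-1.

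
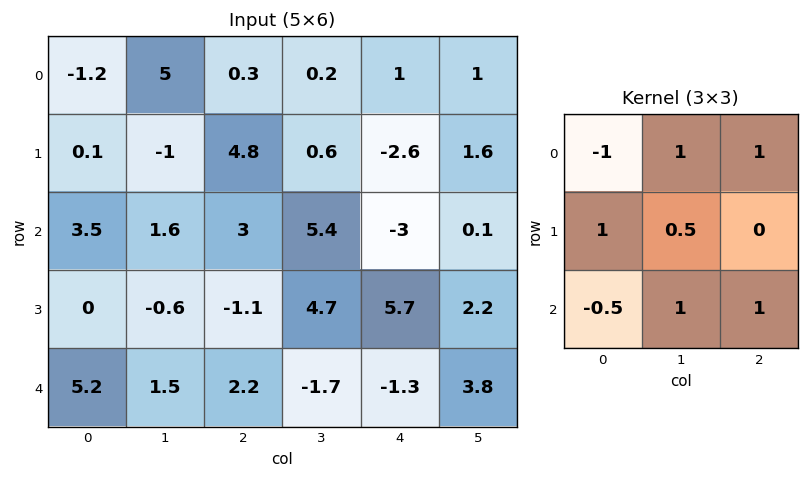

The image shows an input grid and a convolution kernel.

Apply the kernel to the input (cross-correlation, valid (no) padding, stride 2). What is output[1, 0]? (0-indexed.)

The receptive field on the input at this output position is [3.5 1.6 3 / 0 -0.6 -1.1 / 5.2 1.5 2.2]. Elementwise product with the kernel and sum: 3.5·-1 + 1.6·1 + 3·1 + 0·1 + -0.6·0.5 + 5.2·-0.5 + 1.5·1 + 2.2·1.

1.9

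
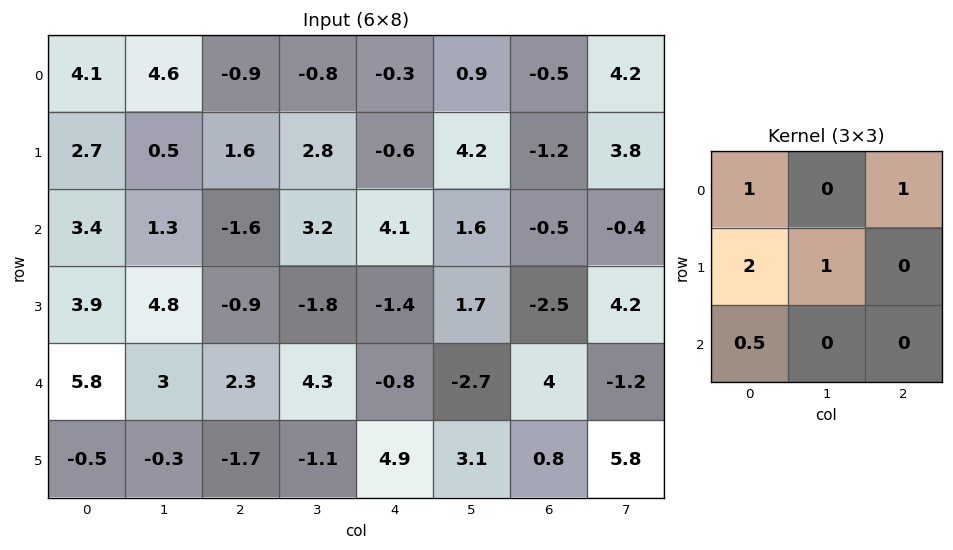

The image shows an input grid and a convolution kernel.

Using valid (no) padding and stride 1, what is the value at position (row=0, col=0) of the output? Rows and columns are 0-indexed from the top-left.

The receptive field on the input at this output position is [4.1 4.6 -0.9 / 2.7 0.5 1.6 / 3.4 1.3 -1.6]. Elementwise product with the kernel and sum: 4.1·1 + -0.9·1 + 2.7·2 + 0.5·1 + 3.4·0.5.

10.8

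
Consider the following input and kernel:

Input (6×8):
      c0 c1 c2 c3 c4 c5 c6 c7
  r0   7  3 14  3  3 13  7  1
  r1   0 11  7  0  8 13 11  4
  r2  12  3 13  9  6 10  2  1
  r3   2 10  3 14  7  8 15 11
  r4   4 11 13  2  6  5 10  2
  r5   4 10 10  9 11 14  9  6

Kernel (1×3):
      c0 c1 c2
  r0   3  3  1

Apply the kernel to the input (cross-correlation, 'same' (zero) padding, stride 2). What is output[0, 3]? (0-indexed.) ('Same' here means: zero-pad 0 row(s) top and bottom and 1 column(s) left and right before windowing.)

61

The receptive field on the zero-padded input at this output position is [13 7 1]. Elementwise product with the kernel and sum: 13·3 + 7·3 + 1·1.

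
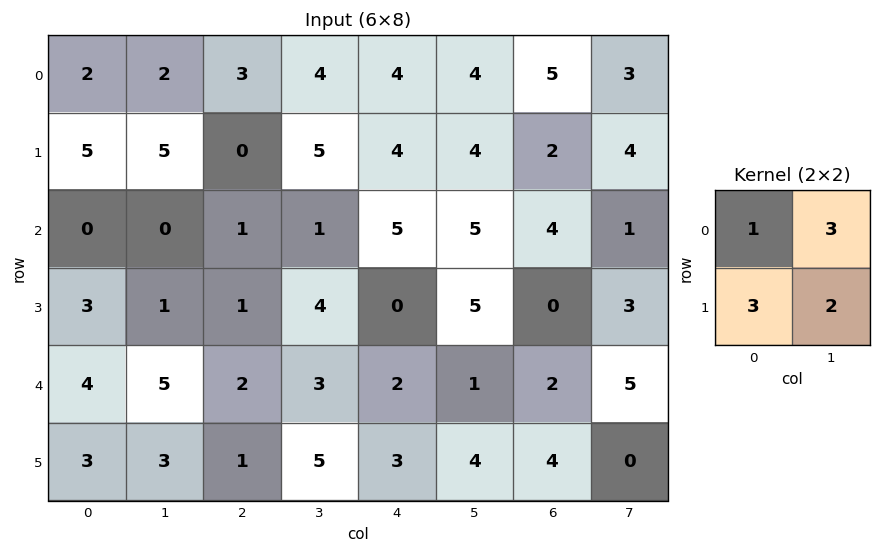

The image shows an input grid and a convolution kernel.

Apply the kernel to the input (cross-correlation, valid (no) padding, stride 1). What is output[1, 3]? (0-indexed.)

30

The receptive field on the input at this output position is [5 4 / 1 5]. Elementwise product with the kernel and sum: 5·1 + 4·3 + 1·3 + 5·2.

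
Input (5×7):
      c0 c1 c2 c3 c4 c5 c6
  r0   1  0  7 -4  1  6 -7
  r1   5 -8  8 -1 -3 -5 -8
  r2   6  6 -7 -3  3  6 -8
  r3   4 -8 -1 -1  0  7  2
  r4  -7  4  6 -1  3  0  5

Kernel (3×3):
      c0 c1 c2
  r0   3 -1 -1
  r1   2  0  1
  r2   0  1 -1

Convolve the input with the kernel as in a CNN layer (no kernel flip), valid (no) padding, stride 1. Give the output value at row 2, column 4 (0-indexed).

8

The receptive field on the input at this output position is [3 6 -8 / 0 7 2 / 3 0 5]. Elementwise product with the kernel and sum: 3·3 + 6·-1 + -8·-1 + 0·2 + 2·1 + 0·1 + 5·-1.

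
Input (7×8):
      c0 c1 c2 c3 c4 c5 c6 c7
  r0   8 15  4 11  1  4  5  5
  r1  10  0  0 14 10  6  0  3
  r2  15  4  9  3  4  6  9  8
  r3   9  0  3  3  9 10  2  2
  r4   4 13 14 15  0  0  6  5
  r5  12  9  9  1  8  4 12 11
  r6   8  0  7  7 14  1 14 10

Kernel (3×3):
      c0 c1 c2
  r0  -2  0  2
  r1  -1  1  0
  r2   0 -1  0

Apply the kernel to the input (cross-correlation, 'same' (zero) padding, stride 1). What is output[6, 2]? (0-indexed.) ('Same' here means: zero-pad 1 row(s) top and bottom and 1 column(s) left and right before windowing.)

-9

The receptive field on the zero-padded input at this output position is [9 9 1 / 0 7 7 / 0 0 0]. Elementwise product with the kernel and sum: 9·-2 + 1·2 + 0·-1 + 7·1 + 0·-1.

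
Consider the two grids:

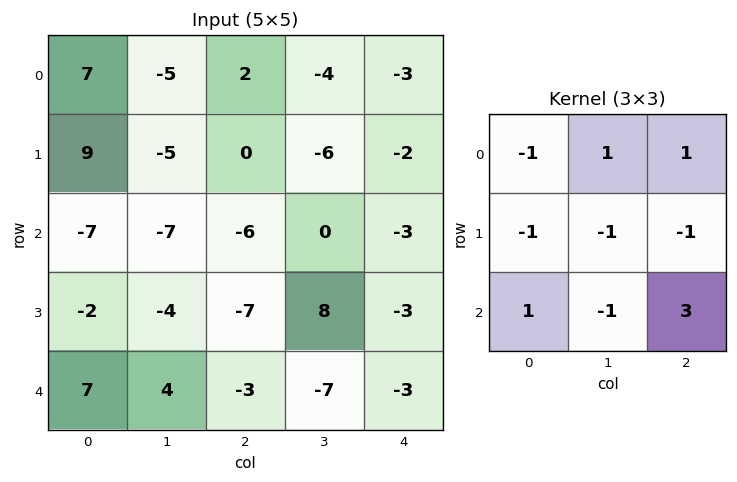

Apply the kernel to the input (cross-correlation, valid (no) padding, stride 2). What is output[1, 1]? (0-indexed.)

0

The receptive field on the input at this output position is [-6 0 -3 / -7 8 -3 / -3 -7 -3]. Elementwise product with the kernel and sum: -6·-1 + 0·1 + -3·1 + -7·-1 + 8·-1 + -3·-1 + -3·1 + -7·-1 + -3·3.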